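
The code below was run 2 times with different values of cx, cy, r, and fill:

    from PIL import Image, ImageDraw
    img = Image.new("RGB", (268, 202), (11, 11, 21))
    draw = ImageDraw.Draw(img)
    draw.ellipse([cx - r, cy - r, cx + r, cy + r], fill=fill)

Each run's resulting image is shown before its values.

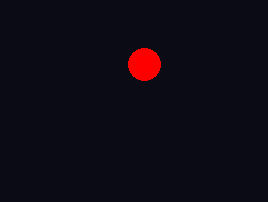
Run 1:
cx = 144
cy = 64
r = 16
fill = 'red'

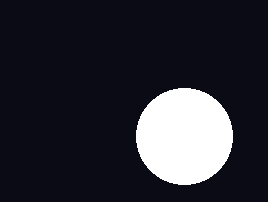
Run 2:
cx = 184, cy = 136, r = 48, fill = 'white'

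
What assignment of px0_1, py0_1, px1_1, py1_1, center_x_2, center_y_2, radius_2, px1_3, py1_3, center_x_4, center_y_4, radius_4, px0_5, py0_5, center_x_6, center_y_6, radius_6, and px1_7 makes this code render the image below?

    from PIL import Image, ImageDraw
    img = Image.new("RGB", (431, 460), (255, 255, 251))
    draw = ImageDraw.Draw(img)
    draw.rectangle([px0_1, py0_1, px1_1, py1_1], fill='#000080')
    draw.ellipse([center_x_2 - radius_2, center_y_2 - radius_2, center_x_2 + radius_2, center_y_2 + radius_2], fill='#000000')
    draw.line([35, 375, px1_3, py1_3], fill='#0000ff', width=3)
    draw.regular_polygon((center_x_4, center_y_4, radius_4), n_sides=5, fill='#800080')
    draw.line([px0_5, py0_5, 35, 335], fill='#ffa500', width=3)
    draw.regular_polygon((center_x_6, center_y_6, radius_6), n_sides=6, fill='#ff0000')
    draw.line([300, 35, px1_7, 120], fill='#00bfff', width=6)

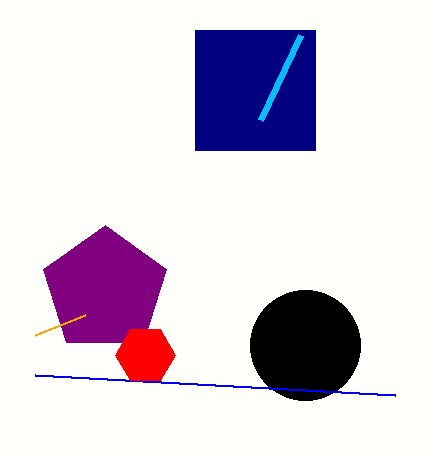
px0_1 = 195, py0_1 = 30, px1_1 = 315, py1_1 = 150, center_x_2 = 305, center_y_2 = 345, radius_2 = 55, px1_3 = 395, py1_3 = 395, center_x_4 = 105, center_y_4 = 290, radius_4 = 65, px0_5 = 85, py0_5 = 315, center_x_6 = 145, center_y_6 = 355, radius_6 = 30, px1_7 = 260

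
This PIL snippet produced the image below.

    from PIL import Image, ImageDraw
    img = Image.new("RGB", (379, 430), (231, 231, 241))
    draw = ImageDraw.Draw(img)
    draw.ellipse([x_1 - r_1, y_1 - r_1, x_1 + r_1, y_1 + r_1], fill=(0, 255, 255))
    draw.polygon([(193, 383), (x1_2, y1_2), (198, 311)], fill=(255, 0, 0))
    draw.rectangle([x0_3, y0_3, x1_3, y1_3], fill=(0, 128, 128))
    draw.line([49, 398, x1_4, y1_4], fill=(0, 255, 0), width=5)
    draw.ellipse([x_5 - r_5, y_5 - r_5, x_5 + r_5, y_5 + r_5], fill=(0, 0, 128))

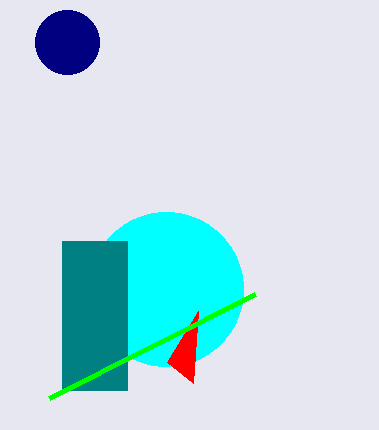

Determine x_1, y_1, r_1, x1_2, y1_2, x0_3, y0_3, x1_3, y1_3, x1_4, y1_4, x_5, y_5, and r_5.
x_1 = 166; y_1 = 289; r_1 = 77; x1_2 = 167; y1_2 = 362; x0_3 = 62; y0_3 = 241; x1_3 = 127; y1_3 = 390; x1_4 = 255; y1_4 = 294; x_5 = 67; y_5 = 42; r_5 = 32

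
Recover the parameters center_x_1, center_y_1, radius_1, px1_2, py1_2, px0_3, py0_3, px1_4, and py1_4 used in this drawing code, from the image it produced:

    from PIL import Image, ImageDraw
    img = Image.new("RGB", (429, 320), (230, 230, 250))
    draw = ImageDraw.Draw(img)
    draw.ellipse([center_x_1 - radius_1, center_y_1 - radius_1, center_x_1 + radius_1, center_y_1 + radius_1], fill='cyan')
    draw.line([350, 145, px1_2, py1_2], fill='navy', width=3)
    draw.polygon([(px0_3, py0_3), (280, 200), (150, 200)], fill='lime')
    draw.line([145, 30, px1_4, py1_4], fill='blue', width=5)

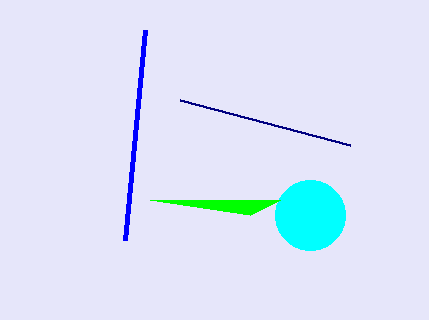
center_x_1 = 310, center_y_1 = 215, radius_1 = 35, px1_2 = 180, py1_2 = 100, px0_3 = 250, py0_3 = 215, px1_4 = 125, py1_4 = 240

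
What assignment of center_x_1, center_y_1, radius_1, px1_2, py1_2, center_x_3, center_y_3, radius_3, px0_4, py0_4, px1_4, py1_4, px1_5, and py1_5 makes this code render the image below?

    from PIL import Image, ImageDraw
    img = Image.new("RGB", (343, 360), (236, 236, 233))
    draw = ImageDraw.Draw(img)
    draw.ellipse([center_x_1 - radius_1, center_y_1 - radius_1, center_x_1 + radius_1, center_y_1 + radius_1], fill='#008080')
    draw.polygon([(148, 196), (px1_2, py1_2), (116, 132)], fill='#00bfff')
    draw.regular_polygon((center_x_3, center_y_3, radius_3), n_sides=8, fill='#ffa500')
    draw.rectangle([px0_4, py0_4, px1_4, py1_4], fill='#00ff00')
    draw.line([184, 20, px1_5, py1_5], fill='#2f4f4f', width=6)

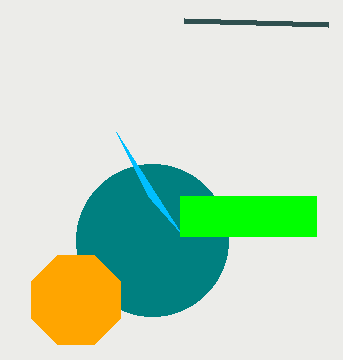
center_x_1 = 152; center_y_1 = 240; radius_1 = 76; px1_2 = 180; py1_2 = 232; center_x_3 = 76; center_y_3 = 300; radius_3 = 48; px0_4 = 180; py0_4 = 196; px1_4 = 316; py1_4 = 236; px1_5 = 328; py1_5 = 24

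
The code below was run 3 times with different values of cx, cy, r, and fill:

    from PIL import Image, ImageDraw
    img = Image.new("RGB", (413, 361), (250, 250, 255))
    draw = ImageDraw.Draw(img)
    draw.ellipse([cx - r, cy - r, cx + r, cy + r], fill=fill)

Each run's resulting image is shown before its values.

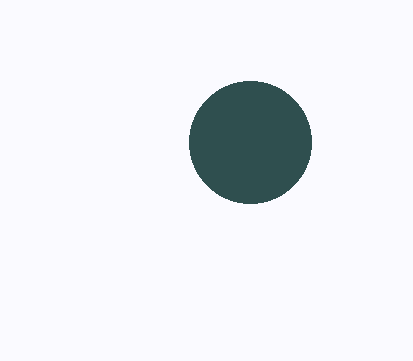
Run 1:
cx = 250, cy = 142, r = 61, fill = 'darkslategray'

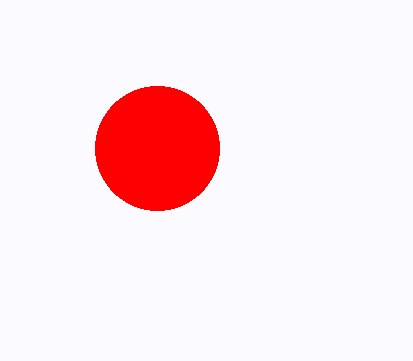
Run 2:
cx = 157, cy = 148, r = 62, fill = 'red'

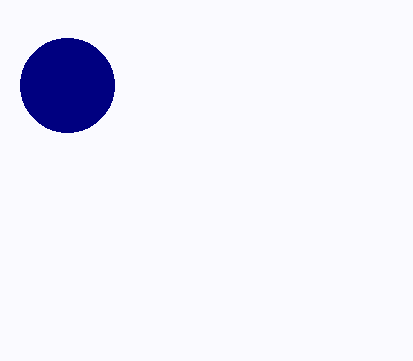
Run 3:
cx = 67, cy = 85, r = 47, fill = 'navy'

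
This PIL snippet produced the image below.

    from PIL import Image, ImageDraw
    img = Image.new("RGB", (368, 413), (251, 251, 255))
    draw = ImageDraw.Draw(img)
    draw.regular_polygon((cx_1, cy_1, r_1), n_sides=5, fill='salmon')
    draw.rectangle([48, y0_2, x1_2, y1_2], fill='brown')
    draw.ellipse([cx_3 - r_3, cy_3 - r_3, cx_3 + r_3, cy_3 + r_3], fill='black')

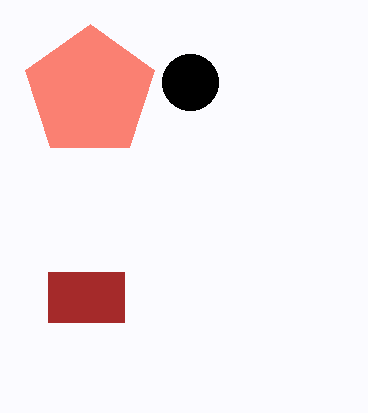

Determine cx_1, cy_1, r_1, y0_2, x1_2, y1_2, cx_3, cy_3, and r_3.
cx_1 = 90, cy_1 = 92, r_1 = 68, y0_2 = 272, x1_2 = 124, y1_2 = 322, cx_3 = 190, cy_3 = 82, r_3 = 28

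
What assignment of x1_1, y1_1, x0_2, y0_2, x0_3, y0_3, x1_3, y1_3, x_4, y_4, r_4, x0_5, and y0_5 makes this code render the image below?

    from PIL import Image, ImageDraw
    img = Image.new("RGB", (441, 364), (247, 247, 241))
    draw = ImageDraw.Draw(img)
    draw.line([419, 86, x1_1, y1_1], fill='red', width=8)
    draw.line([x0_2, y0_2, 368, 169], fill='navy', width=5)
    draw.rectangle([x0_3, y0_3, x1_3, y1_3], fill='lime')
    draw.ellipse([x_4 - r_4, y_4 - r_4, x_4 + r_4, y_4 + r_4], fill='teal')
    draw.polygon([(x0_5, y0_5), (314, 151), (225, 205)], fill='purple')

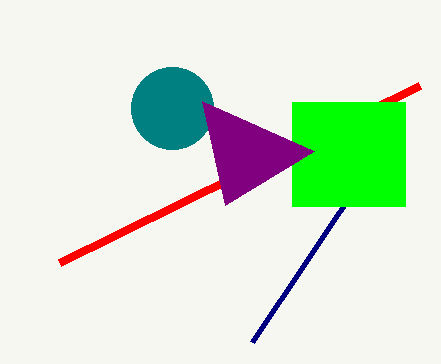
x1_1 = 59; y1_1 = 263; x0_2 = 252; y0_2 = 342; x0_3 = 292; y0_3 = 102; x1_3 = 405; y1_3 = 206; x_4 = 172; y_4 = 108; r_4 = 41; x0_5 = 202; y0_5 = 101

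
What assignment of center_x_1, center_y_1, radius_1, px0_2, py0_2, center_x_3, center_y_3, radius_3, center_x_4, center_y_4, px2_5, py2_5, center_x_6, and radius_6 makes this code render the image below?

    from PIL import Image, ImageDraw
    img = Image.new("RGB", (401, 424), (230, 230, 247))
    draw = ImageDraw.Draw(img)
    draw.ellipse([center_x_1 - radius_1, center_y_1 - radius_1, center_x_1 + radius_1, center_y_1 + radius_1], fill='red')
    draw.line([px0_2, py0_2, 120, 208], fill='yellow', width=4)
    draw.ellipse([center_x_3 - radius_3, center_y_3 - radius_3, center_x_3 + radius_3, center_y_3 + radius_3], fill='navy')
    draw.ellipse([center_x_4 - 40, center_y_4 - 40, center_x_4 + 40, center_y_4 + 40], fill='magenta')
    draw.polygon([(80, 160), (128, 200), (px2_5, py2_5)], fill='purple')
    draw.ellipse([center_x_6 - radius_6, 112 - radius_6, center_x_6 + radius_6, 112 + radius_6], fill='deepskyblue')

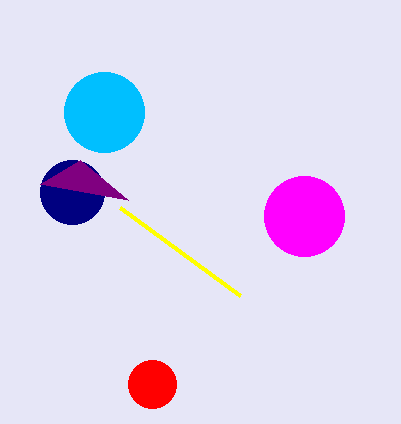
center_x_1 = 152
center_y_1 = 384
radius_1 = 24
px0_2 = 240
py0_2 = 296
center_x_3 = 72
center_y_3 = 192
radius_3 = 32
center_x_4 = 304
center_y_4 = 216
px2_5 = 40
py2_5 = 184
center_x_6 = 104
radius_6 = 40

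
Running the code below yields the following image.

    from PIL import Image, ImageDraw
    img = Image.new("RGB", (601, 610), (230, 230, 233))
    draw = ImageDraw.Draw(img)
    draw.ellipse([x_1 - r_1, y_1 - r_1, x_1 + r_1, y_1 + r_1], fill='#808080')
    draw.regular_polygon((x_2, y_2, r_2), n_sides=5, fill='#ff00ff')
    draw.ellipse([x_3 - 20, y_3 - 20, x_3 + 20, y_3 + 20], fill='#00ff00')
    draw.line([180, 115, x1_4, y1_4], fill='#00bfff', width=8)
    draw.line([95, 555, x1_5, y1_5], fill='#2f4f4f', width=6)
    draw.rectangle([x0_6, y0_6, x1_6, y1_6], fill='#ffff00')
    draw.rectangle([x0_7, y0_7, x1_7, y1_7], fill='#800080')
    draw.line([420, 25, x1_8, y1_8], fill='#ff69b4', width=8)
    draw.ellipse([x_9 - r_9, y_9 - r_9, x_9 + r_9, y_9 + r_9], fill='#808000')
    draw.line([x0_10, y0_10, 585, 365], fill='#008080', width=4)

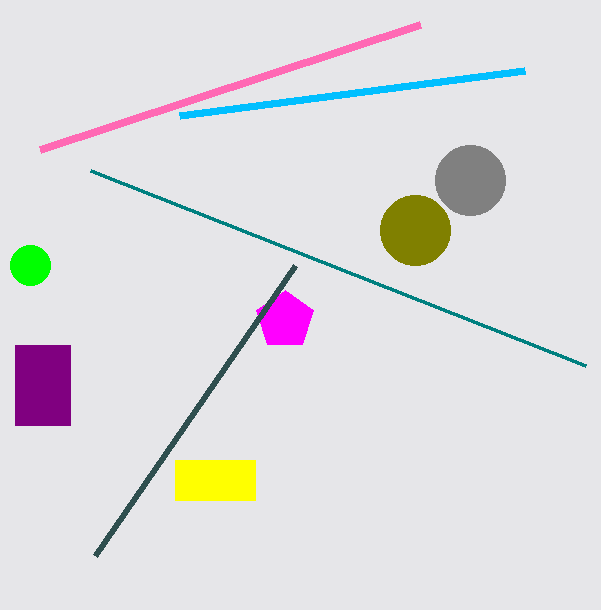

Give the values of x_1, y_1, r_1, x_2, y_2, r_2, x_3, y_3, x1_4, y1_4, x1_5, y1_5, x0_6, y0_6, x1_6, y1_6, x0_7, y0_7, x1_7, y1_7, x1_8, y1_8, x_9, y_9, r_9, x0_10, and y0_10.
x_1 = 470, y_1 = 180, r_1 = 35, x_2 = 285, y_2 = 320, r_2 = 30, x_3 = 30, y_3 = 265, x1_4 = 525, y1_4 = 70, x1_5 = 295, y1_5 = 265, x0_6 = 175, y0_6 = 460, x1_6 = 255, y1_6 = 500, x0_7 = 15, y0_7 = 345, x1_7 = 70, y1_7 = 425, x1_8 = 40, y1_8 = 150, x_9 = 415, y_9 = 230, r_9 = 35, x0_10 = 90, y0_10 = 170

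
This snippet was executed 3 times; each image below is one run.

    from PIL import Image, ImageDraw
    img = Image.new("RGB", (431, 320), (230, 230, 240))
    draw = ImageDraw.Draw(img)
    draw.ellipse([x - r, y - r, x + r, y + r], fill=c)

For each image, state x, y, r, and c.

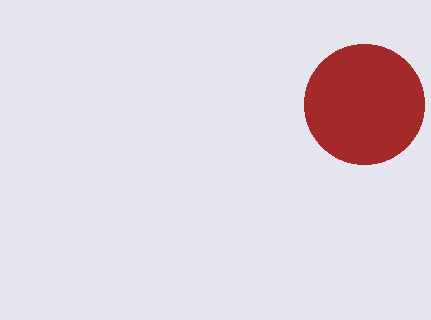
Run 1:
x = 364, y = 104, r = 60, c = 'brown'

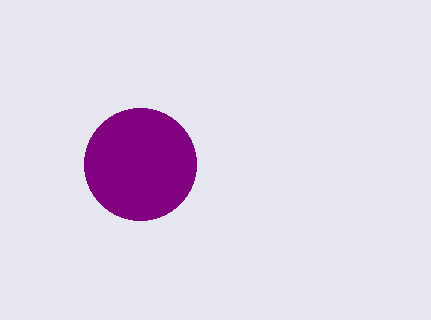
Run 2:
x = 140; y = 164; r = 56; c = 'purple'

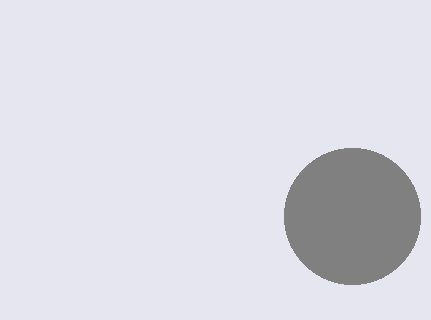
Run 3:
x = 352, y = 216, r = 68, c = 'gray'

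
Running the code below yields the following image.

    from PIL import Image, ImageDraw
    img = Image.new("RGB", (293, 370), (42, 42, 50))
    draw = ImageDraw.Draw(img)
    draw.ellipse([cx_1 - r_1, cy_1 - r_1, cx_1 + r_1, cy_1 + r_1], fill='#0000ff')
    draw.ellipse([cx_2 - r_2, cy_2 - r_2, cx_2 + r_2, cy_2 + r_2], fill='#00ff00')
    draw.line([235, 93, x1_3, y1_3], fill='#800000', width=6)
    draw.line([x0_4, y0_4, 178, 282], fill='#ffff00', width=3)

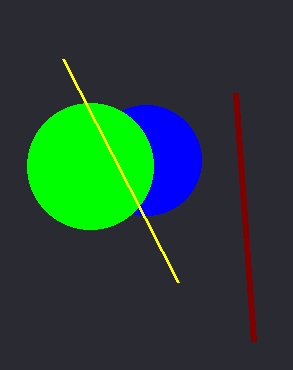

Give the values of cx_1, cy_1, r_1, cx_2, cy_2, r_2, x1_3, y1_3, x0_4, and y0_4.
cx_1 = 146; cy_1 = 160; r_1 = 55; cx_2 = 90; cy_2 = 166; r_2 = 63; x1_3 = 253; y1_3 = 341; x0_4 = 63; y0_4 = 59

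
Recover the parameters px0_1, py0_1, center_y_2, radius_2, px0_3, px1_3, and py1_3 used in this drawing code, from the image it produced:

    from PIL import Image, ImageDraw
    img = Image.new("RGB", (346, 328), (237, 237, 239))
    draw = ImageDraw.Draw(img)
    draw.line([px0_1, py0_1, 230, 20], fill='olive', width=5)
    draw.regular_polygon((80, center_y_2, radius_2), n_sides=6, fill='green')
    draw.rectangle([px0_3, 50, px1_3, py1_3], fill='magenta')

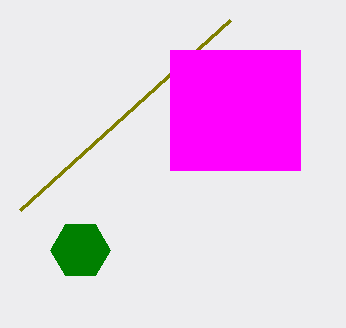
px0_1 = 20
py0_1 = 210
center_y_2 = 250
radius_2 = 30
px0_3 = 170
px1_3 = 300
py1_3 = 170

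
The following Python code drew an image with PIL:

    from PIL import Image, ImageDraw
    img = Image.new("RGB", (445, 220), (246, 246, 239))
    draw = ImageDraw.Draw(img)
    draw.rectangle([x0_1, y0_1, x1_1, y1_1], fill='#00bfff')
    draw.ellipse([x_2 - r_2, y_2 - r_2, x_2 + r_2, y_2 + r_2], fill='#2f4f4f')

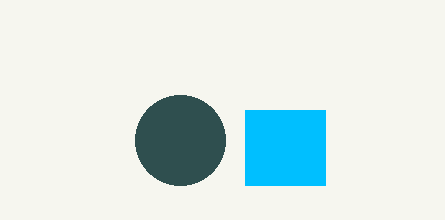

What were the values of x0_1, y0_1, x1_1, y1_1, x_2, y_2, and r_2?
x0_1 = 245, y0_1 = 110, x1_1 = 325, y1_1 = 185, x_2 = 180, y_2 = 140, r_2 = 45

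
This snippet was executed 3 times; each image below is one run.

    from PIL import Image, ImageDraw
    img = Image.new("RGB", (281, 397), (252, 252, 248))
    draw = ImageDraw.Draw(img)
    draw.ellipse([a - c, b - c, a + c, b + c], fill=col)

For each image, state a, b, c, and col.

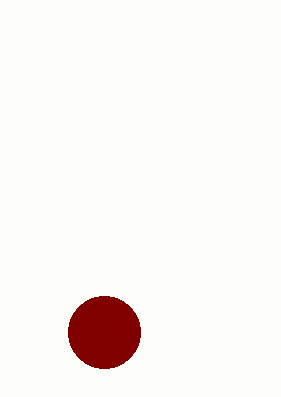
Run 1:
a = 104, b = 332, c = 36, col = 'maroon'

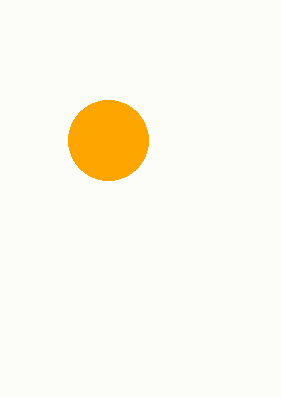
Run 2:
a = 108; b = 140; c = 40; col = 'orange'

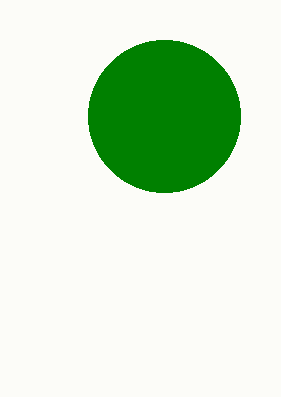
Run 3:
a = 164, b = 116, c = 76, col = 'green'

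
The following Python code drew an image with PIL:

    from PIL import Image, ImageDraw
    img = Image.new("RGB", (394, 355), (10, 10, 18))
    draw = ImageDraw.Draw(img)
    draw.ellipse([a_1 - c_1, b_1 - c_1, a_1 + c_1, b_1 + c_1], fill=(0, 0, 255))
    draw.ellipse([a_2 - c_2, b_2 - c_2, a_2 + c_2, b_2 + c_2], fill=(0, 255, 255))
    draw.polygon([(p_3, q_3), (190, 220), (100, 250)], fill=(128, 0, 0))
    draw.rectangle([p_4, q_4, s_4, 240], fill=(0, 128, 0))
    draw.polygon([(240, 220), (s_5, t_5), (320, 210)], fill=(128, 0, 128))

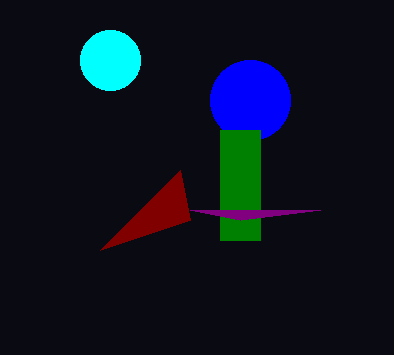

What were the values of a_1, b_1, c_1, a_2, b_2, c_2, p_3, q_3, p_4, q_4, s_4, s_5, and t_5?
a_1 = 250; b_1 = 100; c_1 = 40; a_2 = 110; b_2 = 60; c_2 = 30; p_3 = 180; q_3 = 170; p_4 = 220; q_4 = 130; s_4 = 260; s_5 = 190; t_5 = 210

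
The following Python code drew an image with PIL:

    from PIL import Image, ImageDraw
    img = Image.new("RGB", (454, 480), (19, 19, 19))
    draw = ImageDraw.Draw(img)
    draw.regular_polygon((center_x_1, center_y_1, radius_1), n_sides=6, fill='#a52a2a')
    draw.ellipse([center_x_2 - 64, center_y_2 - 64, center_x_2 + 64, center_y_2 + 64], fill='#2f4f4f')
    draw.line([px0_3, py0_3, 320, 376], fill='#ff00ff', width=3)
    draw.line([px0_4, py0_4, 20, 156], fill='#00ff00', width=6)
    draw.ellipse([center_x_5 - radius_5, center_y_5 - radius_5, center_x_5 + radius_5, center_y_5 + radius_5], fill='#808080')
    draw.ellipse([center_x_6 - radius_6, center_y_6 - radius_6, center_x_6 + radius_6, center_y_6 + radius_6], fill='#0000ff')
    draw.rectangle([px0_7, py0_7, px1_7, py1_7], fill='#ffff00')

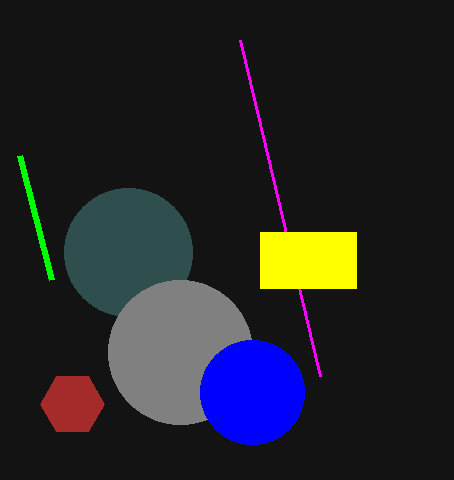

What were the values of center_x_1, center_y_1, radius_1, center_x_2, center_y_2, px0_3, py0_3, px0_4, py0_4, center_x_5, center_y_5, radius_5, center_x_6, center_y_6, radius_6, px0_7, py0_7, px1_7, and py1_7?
center_x_1 = 72, center_y_1 = 404, radius_1 = 32, center_x_2 = 128, center_y_2 = 252, px0_3 = 240, py0_3 = 40, px0_4 = 52, py0_4 = 280, center_x_5 = 180, center_y_5 = 352, radius_5 = 72, center_x_6 = 252, center_y_6 = 392, radius_6 = 52, px0_7 = 260, py0_7 = 232, px1_7 = 356, py1_7 = 288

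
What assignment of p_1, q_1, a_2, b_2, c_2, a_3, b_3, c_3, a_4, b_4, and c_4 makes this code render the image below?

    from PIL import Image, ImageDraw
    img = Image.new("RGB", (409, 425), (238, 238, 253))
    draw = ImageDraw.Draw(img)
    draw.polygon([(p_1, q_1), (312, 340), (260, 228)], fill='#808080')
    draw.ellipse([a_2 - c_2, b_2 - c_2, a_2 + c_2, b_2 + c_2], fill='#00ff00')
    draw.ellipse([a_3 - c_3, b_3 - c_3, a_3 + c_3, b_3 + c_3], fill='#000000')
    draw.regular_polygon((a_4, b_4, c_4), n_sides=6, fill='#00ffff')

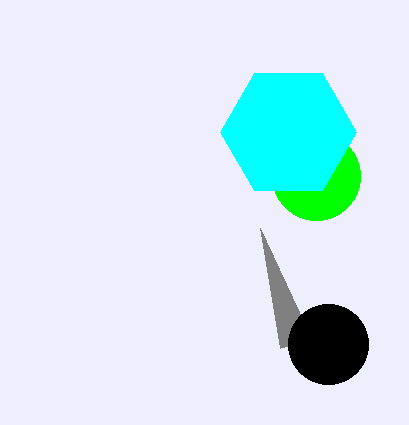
p_1 = 280, q_1 = 348, a_2 = 316, b_2 = 176, c_2 = 44, a_3 = 328, b_3 = 344, c_3 = 40, a_4 = 288, b_4 = 132, c_4 = 68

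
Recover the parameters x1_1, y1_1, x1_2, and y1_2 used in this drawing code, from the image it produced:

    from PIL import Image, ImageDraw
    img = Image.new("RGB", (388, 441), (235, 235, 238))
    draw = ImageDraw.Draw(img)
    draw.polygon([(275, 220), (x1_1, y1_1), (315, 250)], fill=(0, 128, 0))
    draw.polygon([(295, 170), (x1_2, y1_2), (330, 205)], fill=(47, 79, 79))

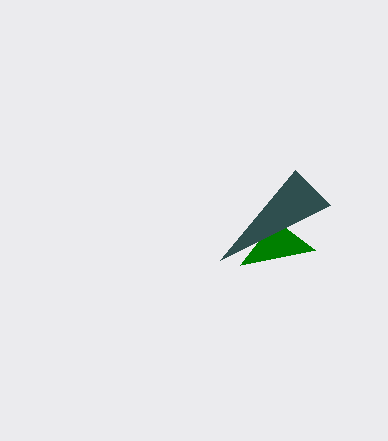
x1_1 = 240; y1_1 = 265; x1_2 = 220; y1_2 = 260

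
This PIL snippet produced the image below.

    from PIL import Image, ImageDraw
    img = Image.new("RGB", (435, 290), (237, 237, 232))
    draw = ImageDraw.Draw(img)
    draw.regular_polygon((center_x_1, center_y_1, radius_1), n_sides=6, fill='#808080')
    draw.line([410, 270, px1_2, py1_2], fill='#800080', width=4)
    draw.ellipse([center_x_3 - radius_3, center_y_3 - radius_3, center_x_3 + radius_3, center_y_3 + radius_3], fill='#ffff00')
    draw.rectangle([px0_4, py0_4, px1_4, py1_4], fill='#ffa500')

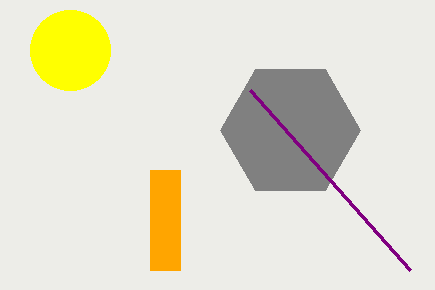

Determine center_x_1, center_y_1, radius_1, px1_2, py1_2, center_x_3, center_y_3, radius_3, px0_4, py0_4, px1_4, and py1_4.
center_x_1 = 290; center_y_1 = 130; radius_1 = 70; px1_2 = 250; py1_2 = 90; center_x_3 = 70; center_y_3 = 50; radius_3 = 40; px0_4 = 150; py0_4 = 170; px1_4 = 180; py1_4 = 270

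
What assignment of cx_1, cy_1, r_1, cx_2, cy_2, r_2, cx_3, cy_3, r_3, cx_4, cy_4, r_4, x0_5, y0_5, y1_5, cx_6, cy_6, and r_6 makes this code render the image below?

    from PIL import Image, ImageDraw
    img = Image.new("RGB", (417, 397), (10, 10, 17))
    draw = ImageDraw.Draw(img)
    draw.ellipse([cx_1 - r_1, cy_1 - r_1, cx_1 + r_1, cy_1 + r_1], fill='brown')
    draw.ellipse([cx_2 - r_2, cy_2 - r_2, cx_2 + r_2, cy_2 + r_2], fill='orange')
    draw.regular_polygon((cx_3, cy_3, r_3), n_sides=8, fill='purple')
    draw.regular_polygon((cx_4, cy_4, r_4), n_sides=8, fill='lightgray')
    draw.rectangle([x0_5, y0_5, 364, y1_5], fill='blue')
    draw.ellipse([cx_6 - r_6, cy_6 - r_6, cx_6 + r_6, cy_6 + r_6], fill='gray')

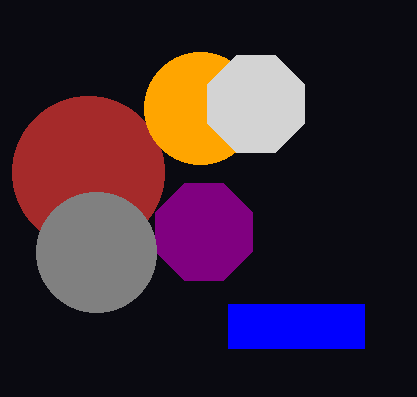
cx_1 = 88; cy_1 = 172; r_1 = 76; cx_2 = 200; cy_2 = 108; r_2 = 56; cx_3 = 204; cy_3 = 232; r_3 = 52; cx_4 = 256; cy_4 = 104; r_4 = 52; x0_5 = 228; y0_5 = 304; y1_5 = 348; cx_6 = 96; cy_6 = 252; r_6 = 60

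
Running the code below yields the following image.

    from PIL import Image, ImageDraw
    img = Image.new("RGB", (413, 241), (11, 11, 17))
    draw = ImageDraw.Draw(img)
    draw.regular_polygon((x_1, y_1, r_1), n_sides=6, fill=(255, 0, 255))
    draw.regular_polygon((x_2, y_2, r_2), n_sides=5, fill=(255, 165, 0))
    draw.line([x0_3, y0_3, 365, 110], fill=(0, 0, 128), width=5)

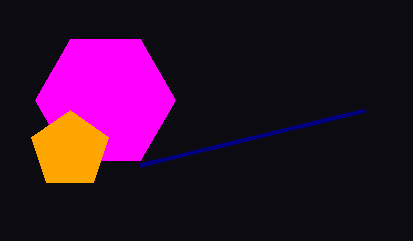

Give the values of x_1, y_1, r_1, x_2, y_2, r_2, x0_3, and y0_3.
x_1 = 105
y_1 = 100
r_1 = 70
x_2 = 70
y_2 = 150
r_2 = 40
x0_3 = 140
y0_3 = 165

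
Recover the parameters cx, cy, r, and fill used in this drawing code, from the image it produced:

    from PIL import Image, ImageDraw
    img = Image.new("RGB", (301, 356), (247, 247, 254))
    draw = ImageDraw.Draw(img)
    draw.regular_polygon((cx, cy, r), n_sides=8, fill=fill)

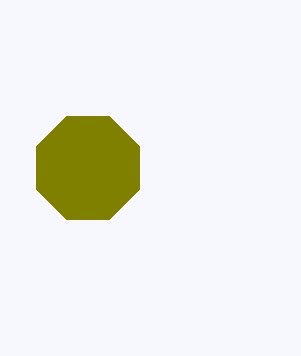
cx = 88; cy = 168; r = 56; fill = 'olive'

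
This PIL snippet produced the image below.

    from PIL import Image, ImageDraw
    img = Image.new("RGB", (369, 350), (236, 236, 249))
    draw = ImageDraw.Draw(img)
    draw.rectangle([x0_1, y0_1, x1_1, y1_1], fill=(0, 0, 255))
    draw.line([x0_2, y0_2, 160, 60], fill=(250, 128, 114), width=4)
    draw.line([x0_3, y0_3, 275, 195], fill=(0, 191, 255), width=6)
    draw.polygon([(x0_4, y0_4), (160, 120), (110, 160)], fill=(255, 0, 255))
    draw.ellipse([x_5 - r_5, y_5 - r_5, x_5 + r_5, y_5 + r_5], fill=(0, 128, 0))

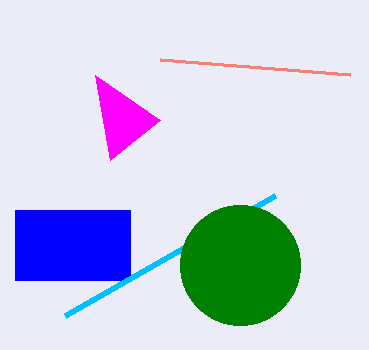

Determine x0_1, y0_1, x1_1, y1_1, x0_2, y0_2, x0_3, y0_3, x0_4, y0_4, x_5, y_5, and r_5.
x0_1 = 15, y0_1 = 210, x1_1 = 130, y1_1 = 280, x0_2 = 350, y0_2 = 75, x0_3 = 65, y0_3 = 315, x0_4 = 95, y0_4 = 75, x_5 = 240, y_5 = 265, r_5 = 60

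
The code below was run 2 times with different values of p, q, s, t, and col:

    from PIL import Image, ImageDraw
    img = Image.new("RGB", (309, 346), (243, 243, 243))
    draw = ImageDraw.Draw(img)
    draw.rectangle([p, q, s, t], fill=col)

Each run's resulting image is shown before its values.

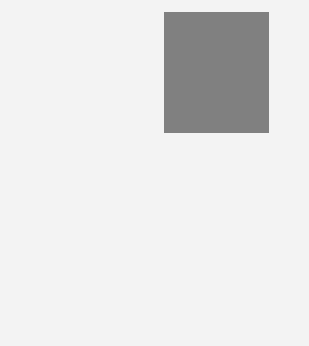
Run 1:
p = 164, q = 12, s = 268, t = 132, col = 'gray'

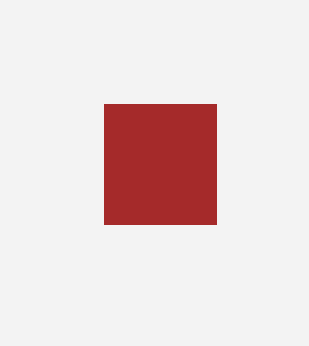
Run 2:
p = 104
q = 104
s = 216
t = 224
col = 'brown'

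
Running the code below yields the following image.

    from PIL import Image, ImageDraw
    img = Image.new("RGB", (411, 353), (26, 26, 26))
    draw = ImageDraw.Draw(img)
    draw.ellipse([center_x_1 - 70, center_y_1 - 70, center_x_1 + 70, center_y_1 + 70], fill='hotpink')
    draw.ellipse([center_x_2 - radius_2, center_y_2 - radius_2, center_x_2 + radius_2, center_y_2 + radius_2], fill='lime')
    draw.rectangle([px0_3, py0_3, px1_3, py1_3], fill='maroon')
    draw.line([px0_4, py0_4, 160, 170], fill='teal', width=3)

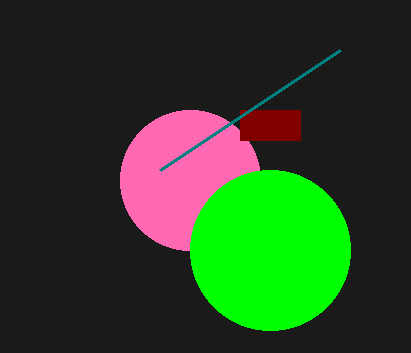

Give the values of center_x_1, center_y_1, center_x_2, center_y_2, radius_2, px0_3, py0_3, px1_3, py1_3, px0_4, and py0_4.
center_x_1 = 190
center_y_1 = 180
center_x_2 = 270
center_y_2 = 250
radius_2 = 80
px0_3 = 240
py0_3 = 110
px1_3 = 300
py1_3 = 140
px0_4 = 340
py0_4 = 50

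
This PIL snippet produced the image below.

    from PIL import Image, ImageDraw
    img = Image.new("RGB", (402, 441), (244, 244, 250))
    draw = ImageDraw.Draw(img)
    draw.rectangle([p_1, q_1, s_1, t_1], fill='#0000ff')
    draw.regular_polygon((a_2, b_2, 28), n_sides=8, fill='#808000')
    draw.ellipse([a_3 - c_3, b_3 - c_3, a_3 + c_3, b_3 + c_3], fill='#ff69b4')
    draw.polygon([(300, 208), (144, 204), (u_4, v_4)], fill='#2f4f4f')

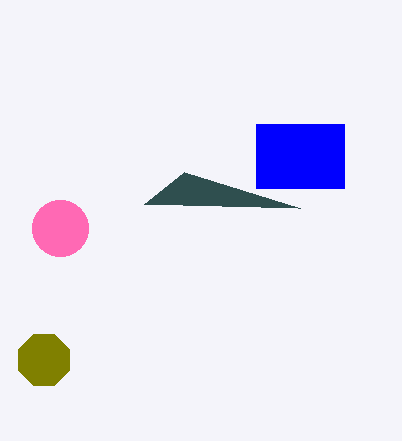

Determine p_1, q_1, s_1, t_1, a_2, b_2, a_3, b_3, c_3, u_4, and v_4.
p_1 = 256, q_1 = 124, s_1 = 344, t_1 = 188, a_2 = 44, b_2 = 360, a_3 = 60, b_3 = 228, c_3 = 28, u_4 = 184, v_4 = 172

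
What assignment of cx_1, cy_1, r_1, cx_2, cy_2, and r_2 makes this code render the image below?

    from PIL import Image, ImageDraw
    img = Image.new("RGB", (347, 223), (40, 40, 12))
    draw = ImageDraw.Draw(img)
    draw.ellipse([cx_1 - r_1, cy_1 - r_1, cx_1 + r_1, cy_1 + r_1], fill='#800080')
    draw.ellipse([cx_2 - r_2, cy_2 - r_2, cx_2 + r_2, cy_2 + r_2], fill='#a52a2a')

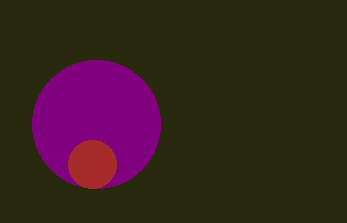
cx_1 = 96
cy_1 = 124
r_1 = 64
cx_2 = 92
cy_2 = 164
r_2 = 24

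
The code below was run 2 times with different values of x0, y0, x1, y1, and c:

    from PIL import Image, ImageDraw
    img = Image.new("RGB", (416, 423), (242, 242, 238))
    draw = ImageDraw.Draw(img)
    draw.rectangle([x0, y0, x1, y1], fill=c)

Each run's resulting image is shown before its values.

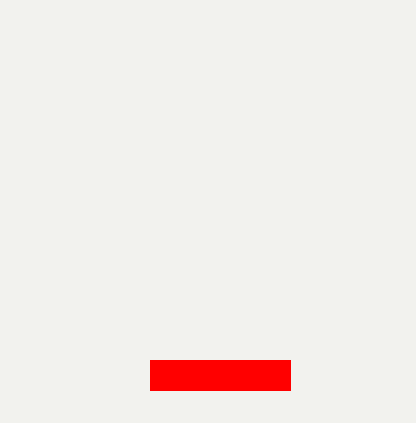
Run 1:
x0 = 150; y0 = 360; x1 = 290; y1 = 390; c = 'red'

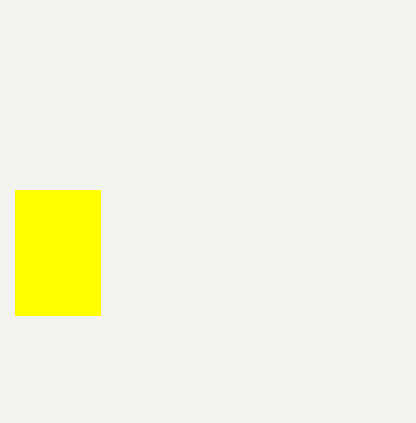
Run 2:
x0 = 15; y0 = 190; x1 = 100; y1 = 315; c = 'yellow'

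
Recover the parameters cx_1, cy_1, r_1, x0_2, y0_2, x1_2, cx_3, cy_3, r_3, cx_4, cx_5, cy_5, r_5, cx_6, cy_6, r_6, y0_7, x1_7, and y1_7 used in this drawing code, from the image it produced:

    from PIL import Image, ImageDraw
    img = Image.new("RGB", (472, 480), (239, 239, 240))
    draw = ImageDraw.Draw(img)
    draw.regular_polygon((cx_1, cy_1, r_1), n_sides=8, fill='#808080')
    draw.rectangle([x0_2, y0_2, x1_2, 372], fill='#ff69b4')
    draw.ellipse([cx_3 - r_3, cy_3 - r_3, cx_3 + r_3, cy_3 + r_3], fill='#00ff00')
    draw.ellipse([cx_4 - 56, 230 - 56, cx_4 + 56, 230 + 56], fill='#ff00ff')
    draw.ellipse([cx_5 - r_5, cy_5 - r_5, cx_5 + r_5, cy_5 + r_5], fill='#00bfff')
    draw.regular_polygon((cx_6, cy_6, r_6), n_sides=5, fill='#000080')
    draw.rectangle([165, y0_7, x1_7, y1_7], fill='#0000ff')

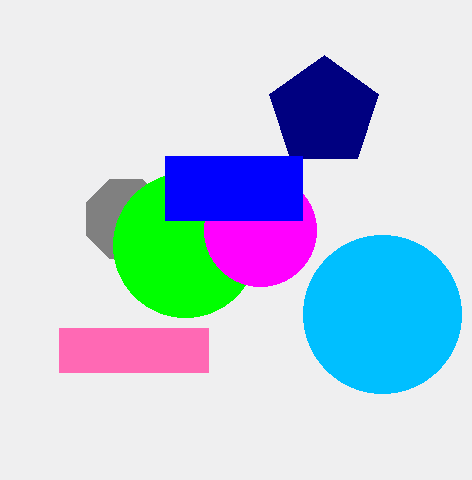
cx_1 = 126; cy_1 = 219; r_1 = 43; x0_2 = 59; y0_2 = 328; x1_2 = 208; cx_3 = 185; cy_3 = 245; r_3 = 72; cx_4 = 260; cx_5 = 382; cy_5 = 314; r_5 = 79; cx_6 = 324; cy_6 = 112; r_6 = 57; y0_7 = 156; x1_7 = 302; y1_7 = 220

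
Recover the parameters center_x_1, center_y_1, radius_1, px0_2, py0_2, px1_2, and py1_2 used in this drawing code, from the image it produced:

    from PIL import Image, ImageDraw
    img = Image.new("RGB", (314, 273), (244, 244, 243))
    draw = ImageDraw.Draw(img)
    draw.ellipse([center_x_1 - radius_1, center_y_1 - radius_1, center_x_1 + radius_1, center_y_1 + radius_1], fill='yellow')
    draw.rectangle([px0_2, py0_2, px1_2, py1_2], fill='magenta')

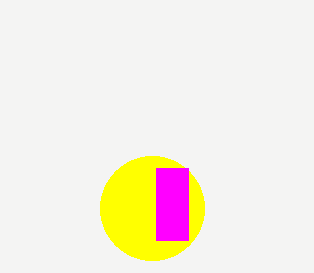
center_x_1 = 152, center_y_1 = 208, radius_1 = 52, px0_2 = 156, py0_2 = 168, px1_2 = 188, py1_2 = 240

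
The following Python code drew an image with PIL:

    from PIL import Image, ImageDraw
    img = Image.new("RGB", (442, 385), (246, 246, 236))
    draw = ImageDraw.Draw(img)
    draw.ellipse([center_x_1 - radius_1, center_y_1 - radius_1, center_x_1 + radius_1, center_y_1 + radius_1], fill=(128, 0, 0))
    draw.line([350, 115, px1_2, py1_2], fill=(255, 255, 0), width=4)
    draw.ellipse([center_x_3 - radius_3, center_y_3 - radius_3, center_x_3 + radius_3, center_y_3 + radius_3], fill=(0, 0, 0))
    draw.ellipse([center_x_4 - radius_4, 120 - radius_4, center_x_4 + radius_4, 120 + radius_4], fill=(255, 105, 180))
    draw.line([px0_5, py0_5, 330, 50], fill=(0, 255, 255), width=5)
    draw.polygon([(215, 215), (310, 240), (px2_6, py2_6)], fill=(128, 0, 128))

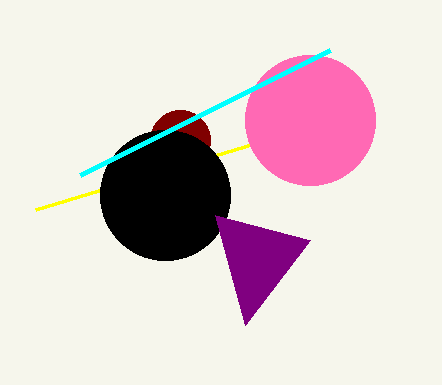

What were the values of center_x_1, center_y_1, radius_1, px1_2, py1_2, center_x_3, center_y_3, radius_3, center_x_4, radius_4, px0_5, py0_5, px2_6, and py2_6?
center_x_1 = 180, center_y_1 = 140, radius_1 = 30, px1_2 = 35, py1_2 = 210, center_x_3 = 165, center_y_3 = 195, radius_3 = 65, center_x_4 = 310, radius_4 = 65, px0_5 = 80, py0_5 = 175, px2_6 = 245, py2_6 = 325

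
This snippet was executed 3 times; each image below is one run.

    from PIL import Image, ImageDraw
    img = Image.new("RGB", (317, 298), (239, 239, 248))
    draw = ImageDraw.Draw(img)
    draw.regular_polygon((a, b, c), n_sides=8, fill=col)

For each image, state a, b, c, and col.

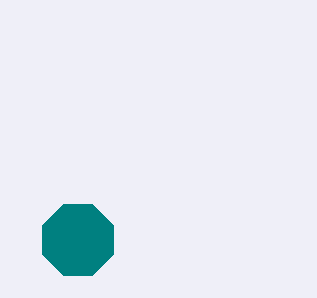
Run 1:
a = 78; b = 240; c = 38; col = 'teal'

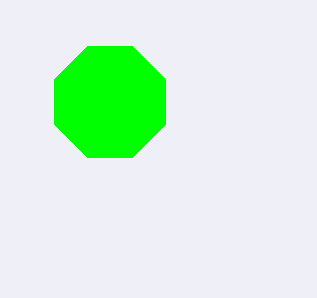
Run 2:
a = 110; b = 102; c = 60; col = 'lime'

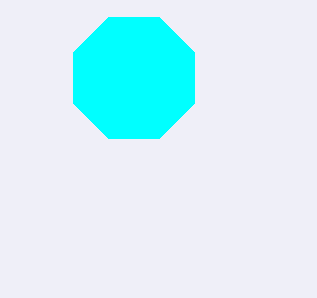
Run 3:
a = 134; b = 78; c = 66; col = 'cyan'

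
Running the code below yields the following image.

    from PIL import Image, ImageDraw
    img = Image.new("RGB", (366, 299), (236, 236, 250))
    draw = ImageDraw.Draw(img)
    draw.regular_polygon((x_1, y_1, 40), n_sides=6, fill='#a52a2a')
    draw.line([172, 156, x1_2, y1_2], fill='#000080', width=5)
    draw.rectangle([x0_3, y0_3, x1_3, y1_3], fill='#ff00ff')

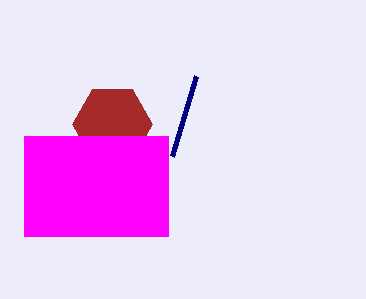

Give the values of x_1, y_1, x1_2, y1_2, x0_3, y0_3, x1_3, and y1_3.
x_1 = 112
y_1 = 124
x1_2 = 196
y1_2 = 76
x0_3 = 24
y0_3 = 136
x1_3 = 168
y1_3 = 236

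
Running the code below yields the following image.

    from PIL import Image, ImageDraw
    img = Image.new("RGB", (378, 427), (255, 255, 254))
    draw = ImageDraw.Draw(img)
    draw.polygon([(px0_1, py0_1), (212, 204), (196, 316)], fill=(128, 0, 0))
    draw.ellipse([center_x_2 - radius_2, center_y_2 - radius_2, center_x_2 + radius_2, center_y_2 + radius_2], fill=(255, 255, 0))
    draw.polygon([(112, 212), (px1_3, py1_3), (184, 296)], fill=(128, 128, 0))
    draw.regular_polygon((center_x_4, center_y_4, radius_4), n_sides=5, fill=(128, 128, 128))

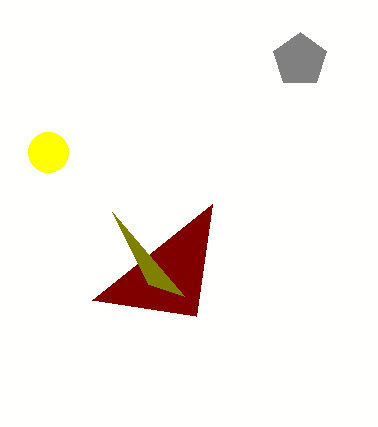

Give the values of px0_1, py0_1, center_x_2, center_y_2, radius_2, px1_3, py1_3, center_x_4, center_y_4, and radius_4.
px0_1 = 92; py0_1 = 300; center_x_2 = 48; center_y_2 = 152; radius_2 = 20; px1_3 = 148; py1_3 = 284; center_x_4 = 300; center_y_4 = 60; radius_4 = 28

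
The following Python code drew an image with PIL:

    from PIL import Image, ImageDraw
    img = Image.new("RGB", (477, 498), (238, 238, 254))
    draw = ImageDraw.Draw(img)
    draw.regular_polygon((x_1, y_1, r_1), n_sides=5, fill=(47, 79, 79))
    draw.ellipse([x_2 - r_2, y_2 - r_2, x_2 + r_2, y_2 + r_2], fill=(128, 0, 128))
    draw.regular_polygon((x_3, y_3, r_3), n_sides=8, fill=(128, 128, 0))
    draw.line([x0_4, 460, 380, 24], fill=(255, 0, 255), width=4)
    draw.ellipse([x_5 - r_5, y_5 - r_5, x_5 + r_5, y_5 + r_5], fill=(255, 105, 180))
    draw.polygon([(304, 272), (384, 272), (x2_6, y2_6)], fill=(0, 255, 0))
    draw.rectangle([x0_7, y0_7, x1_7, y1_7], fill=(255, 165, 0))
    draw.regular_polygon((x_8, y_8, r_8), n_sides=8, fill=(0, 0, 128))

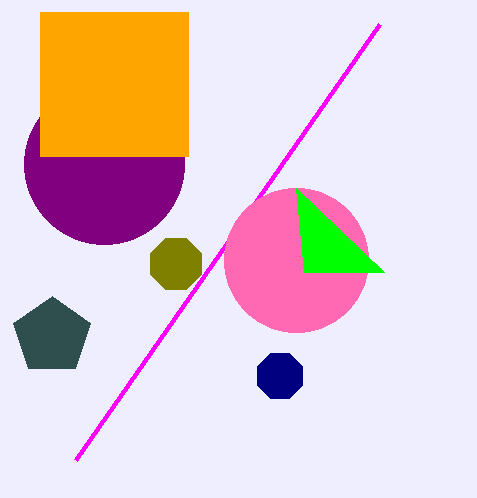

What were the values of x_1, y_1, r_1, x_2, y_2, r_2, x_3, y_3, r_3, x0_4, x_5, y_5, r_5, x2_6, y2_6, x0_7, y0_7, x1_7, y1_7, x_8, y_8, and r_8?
x_1 = 52
y_1 = 336
r_1 = 40
x_2 = 104
y_2 = 164
r_2 = 80
x_3 = 176
y_3 = 264
r_3 = 28
x0_4 = 76
x_5 = 296
y_5 = 260
r_5 = 72
x2_6 = 296
y2_6 = 188
x0_7 = 40
y0_7 = 12
x1_7 = 188
y1_7 = 156
x_8 = 280
y_8 = 376
r_8 = 24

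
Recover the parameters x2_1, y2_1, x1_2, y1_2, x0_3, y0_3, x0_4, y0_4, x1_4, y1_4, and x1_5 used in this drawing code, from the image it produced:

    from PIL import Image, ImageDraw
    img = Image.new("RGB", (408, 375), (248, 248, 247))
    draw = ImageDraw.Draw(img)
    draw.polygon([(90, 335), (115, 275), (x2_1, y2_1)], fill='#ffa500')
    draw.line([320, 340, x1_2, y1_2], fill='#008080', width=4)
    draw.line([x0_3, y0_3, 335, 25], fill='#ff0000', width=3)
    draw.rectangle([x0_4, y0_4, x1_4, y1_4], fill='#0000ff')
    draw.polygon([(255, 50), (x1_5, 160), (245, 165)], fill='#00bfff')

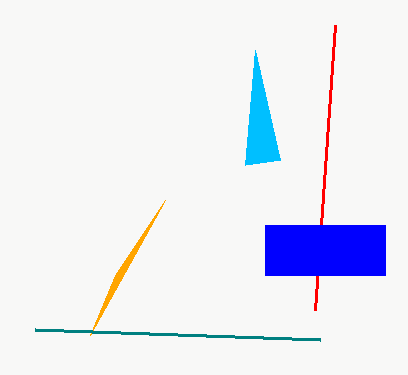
x2_1 = 165
y2_1 = 200
x1_2 = 35
y1_2 = 330
x0_3 = 315
y0_3 = 310
x0_4 = 265
y0_4 = 225
x1_4 = 385
y1_4 = 275
x1_5 = 280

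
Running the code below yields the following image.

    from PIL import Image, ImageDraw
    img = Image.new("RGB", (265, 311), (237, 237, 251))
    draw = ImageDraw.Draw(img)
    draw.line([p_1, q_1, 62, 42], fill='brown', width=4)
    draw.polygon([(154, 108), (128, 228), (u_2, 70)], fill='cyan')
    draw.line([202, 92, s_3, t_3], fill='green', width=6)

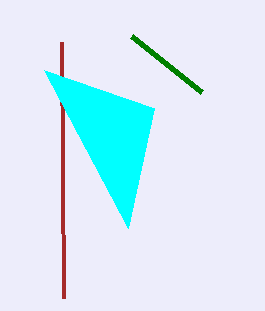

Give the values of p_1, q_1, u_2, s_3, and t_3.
p_1 = 64
q_1 = 298
u_2 = 44
s_3 = 132
t_3 = 36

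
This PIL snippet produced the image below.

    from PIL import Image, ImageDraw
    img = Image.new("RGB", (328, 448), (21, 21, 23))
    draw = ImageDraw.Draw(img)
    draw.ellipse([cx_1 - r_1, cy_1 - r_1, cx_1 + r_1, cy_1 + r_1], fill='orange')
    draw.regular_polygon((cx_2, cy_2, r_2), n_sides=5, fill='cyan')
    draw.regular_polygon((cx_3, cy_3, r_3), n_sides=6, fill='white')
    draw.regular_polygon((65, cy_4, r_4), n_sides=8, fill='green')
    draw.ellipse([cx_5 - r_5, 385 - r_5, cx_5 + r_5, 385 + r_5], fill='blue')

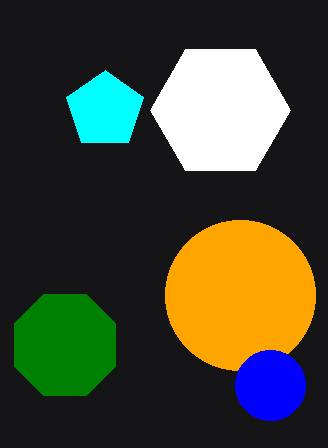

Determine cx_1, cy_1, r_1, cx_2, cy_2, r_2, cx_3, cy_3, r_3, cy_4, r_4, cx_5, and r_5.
cx_1 = 240; cy_1 = 295; r_1 = 75; cx_2 = 105; cy_2 = 110; r_2 = 40; cx_3 = 220; cy_3 = 110; r_3 = 70; cy_4 = 345; r_4 = 55; cx_5 = 270; r_5 = 35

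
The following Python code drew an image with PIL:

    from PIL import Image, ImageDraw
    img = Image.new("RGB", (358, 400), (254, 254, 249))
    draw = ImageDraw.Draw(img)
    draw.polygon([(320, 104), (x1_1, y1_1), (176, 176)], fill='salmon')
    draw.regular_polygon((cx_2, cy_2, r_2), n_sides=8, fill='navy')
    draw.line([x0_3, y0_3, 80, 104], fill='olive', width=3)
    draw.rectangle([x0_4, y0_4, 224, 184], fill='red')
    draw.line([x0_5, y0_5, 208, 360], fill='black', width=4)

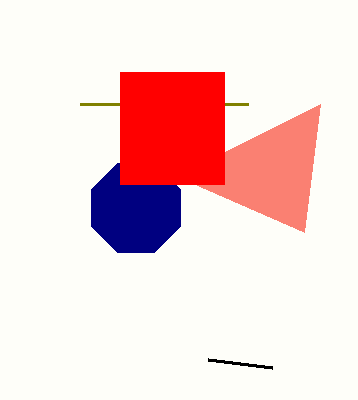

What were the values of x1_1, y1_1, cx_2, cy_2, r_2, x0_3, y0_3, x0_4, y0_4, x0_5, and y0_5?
x1_1 = 304
y1_1 = 232
cx_2 = 136
cy_2 = 208
r_2 = 48
x0_3 = 248
y0_3 = 104
x0_4 = 120
y0_4 = 72
x0_5 = 272
y0_5 = 368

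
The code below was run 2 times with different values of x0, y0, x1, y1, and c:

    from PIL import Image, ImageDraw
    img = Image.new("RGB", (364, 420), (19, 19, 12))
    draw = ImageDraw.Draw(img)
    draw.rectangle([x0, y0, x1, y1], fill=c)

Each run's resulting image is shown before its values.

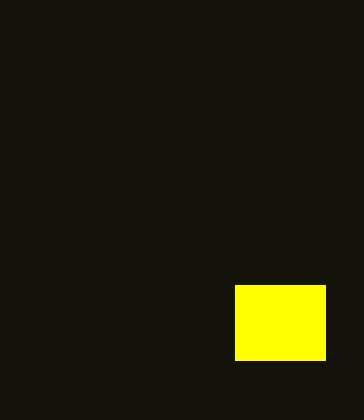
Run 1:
x0 = 235
y0 = 285
x1 = 325
y1 = 360
c = 'yellow'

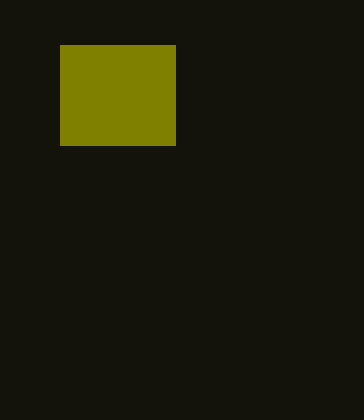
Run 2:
x0 = 60
y0 = 45
x1 = 175
y1 = 145
c = 'olive'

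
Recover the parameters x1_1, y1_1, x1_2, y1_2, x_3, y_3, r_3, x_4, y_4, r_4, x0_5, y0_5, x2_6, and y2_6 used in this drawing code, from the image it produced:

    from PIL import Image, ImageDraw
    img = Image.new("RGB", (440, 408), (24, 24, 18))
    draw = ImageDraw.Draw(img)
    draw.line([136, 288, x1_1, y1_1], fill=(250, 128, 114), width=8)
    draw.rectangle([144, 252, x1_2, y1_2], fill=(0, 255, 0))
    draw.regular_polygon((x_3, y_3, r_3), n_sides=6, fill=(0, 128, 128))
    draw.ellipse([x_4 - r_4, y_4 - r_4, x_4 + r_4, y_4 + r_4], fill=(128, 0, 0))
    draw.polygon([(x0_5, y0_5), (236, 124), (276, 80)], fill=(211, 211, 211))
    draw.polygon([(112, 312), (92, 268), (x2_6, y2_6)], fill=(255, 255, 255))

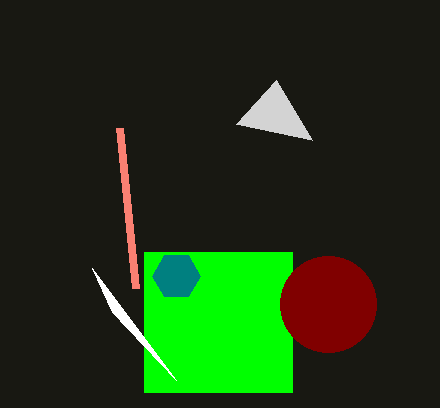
x1_1 = 120; y1_1 = 128; x1_2 = 292; y1_2 = 392; x_3 = 176; y_3 = 276; r_3 = 24; x_4 = 328; y_4 = 304; r_4 = 48; x0_5 = 312; y0_5 = 140; x2_6 = 176; y2_6 = 380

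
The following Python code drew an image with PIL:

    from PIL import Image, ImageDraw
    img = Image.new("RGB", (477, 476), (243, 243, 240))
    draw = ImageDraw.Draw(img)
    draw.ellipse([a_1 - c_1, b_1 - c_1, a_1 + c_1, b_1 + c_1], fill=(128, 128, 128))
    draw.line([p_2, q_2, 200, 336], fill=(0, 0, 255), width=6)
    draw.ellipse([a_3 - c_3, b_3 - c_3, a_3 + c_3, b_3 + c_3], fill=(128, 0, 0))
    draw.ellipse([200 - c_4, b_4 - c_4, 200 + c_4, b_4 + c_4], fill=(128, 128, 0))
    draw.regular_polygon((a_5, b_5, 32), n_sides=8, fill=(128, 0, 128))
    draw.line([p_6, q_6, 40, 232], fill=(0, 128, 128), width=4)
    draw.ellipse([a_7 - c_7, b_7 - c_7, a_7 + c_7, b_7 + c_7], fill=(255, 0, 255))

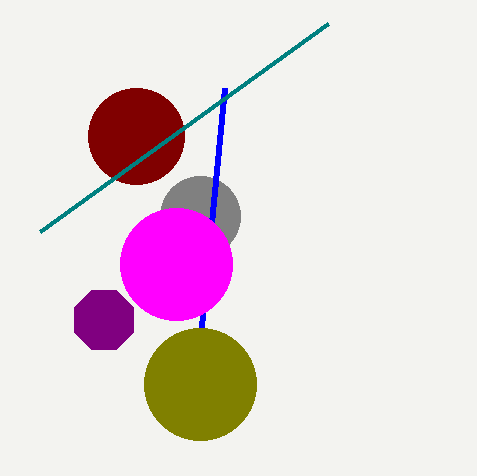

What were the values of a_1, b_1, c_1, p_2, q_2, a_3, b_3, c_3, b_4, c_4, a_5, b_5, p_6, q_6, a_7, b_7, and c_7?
a_1 = 200; b_1 = 216; c_1 = 40; p_2 = 224; q_2 = 88; a_3 = 136; b_3 = 136; c_3 = 48; b_4 = 384; c_4 = 56; a_5 = 104; b_5 = 320; p_6 = 328; q_6 = 24; a_7 = 176; b_7 = 264; c_7 = 56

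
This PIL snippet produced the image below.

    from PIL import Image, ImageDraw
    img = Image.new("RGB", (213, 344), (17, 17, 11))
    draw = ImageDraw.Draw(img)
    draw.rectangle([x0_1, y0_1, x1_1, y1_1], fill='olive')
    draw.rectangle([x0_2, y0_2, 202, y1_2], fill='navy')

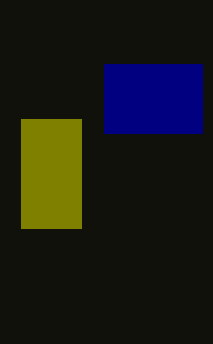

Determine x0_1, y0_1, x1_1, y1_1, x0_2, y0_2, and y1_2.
x0_1 = 21
y0_1 = 119
x1_1 = 81
y1_1 = 228
x0_2 = 104
y0_2 = 64
y1_2 = 133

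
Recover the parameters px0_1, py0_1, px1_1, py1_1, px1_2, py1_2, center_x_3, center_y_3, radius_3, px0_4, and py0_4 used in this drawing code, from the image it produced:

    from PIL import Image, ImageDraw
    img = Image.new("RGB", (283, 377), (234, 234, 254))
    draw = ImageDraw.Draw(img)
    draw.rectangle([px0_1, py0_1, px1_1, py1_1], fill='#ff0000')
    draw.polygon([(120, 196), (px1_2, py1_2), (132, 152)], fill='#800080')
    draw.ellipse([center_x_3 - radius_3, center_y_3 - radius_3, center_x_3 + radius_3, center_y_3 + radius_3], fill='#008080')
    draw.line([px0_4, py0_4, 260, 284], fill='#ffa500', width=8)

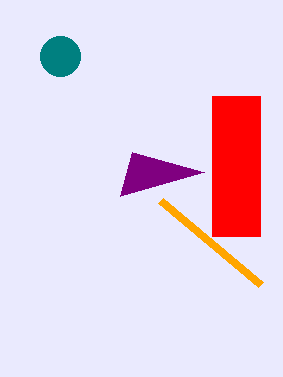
px0_1 = 212; py0_1 = 96; px1_1 = 260; py1_1 = 236; px1_2 = 204; py1_2 = 172; center_x_3 = 60; center_y_3 = 56; radius_3 = 20; px0_4 = 160; py0_4 = 200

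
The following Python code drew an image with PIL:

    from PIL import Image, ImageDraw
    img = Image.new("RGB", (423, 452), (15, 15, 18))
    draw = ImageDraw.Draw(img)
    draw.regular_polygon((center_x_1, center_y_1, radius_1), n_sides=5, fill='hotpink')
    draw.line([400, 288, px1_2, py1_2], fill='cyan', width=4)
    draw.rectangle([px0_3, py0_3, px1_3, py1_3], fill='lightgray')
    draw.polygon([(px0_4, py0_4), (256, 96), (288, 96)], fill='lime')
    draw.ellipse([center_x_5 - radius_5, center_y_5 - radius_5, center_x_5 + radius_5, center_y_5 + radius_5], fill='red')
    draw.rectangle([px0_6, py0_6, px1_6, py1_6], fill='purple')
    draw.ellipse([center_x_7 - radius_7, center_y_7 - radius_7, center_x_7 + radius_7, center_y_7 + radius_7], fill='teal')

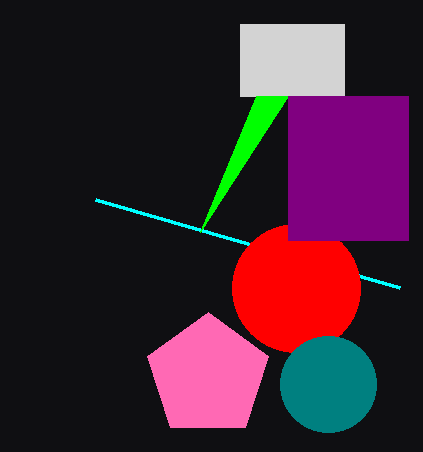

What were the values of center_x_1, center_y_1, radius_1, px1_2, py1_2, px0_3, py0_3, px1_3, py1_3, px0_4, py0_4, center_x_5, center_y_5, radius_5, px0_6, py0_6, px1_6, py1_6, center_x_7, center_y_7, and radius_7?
center_x_1 = 208, center_y_1 = 376, radius_1 = 64, px1_2 = 96, py1_2 = 200, px0_3 = 240, py0_3 = 24, px1_3 = 344, py1_3 = 96, px0_4 = 200, py0_4 = 232, center_x_5 = 296, center_y_5 = 288, radius_5 = 64, px0_6 = 288, py0_6 = 96, px1_6 = 408, py1_6 = 240, center_x_7 = 328, center_y_7 = 384, radius_7 = 48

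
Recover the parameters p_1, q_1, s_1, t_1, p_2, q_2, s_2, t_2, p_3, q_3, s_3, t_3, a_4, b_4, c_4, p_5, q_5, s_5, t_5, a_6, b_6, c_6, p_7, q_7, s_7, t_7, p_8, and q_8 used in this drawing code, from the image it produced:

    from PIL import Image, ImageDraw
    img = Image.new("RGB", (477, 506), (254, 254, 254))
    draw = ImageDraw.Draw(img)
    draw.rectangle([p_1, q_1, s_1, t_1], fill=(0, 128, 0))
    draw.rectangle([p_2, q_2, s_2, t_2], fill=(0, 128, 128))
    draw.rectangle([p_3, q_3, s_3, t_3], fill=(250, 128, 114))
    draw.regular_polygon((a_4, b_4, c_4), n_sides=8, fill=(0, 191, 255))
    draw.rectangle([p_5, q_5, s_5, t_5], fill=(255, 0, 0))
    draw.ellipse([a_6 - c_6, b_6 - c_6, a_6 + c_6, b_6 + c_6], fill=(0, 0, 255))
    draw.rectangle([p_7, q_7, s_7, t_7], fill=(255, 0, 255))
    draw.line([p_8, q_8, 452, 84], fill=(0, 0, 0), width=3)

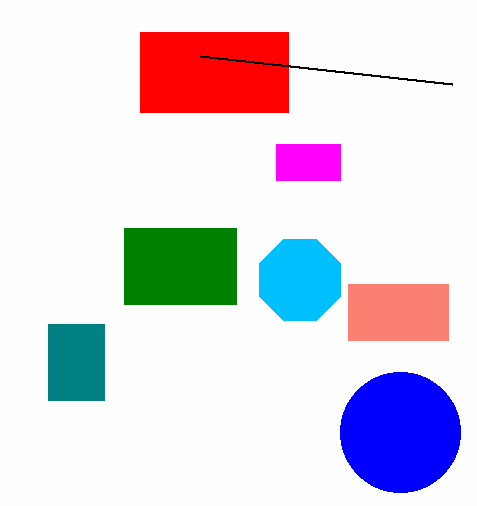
p_1 = 124; q_1 = 228; s_1 = 236; t_1 = 304; p_2 = 48; q_2 = 324; s_2 = 104; t_2 = 400; p_3 = 348; q_3 = 284; s_3 = 448; t_3 = 340; a_4 = 300; b_4 = 280; c_4 = 44; p_5 = 140; q_5 = 32; s_5 = 288; t_5 = 112; a_6 = 400; b_6 = 432; c_6 = 60; p_7 = 276; q_7 = 144; s_7 = 340; t_7 = 180; p_8 = 200; q_8 = 56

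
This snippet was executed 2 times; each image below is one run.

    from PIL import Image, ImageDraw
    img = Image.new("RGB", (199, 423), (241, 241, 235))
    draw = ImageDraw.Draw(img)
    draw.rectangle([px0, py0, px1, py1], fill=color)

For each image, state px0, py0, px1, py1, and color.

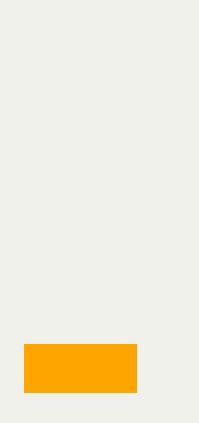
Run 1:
px0 = 24, py0 = 344, px1 = 136, py1 = 392, color = 'orange'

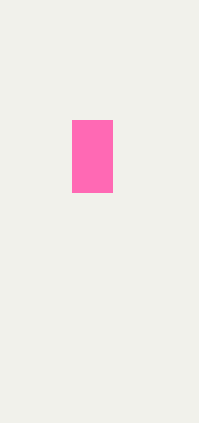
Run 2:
px0 = 72; py0 = 120; px1 = 112; py1 = 192; color = 'hotpink'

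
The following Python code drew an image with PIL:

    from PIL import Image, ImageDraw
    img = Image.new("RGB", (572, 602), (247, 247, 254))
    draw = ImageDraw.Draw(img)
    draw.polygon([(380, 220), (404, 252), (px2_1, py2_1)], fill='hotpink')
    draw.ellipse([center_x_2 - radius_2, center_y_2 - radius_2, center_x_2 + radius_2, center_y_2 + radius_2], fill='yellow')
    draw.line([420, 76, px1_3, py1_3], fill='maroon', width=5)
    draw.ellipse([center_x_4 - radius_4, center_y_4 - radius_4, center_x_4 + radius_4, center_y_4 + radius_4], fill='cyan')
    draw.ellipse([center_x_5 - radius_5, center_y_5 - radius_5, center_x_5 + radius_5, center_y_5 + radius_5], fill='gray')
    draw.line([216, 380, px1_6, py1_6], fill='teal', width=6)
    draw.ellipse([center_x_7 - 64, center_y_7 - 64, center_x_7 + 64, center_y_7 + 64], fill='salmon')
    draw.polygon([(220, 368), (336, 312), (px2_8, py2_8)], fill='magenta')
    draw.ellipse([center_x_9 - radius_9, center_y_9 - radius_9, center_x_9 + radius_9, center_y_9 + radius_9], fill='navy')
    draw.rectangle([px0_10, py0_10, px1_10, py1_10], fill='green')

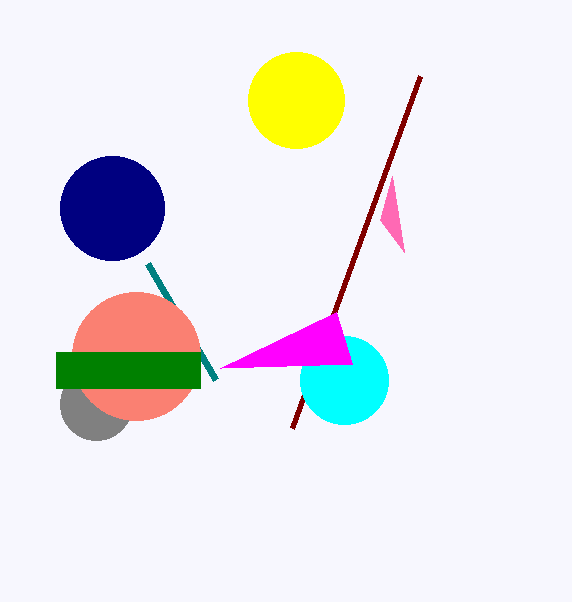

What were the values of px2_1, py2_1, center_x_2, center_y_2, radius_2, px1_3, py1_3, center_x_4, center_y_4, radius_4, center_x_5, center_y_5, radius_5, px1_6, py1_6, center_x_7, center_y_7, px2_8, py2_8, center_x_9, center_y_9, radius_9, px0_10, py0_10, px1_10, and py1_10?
px2_1 = 392; py2_1 = 176; center_x_2 = 296; center_y_2 = 100; radius_2 = 48; px1_3 = 292; py1_3 = 428; center_x_4 = 344; center_y_4 = 380; radius_4 = 44; center_x_5 = 96; center_y_5 = 404; radius_5 = 36; px1_6 = 148; py1_6 = 264; center_x_7 = 136; center_y_7 = 356; px2_8 = 352; py2_8 = 364; center_x_9 = 112; center_y_9 = 208; radius_9 = 52; px0_10 = 56; py0_10 = 352; px1_10 = 200; py1_10 = 388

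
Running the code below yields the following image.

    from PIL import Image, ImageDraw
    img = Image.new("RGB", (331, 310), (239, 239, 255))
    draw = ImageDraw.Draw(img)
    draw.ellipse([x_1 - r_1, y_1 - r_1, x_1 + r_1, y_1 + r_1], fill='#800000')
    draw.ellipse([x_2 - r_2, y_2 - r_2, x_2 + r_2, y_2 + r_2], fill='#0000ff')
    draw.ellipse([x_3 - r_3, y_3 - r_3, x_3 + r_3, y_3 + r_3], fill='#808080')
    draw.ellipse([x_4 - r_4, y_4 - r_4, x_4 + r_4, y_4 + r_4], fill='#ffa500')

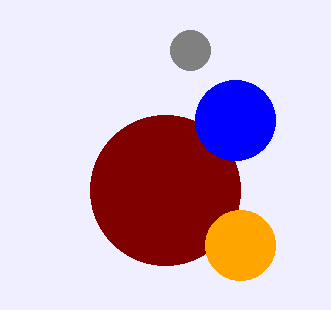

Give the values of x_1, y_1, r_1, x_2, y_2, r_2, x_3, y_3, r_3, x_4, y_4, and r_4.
x_1 = 165
y_1 = 190
r_1 = 75
x_2 = 235
y_2 = 120
r_2 = 40
x_3 = 190
y_3 = 50
r_3 = 20
x_4 = 240
y_4 = 245
r_4 = 35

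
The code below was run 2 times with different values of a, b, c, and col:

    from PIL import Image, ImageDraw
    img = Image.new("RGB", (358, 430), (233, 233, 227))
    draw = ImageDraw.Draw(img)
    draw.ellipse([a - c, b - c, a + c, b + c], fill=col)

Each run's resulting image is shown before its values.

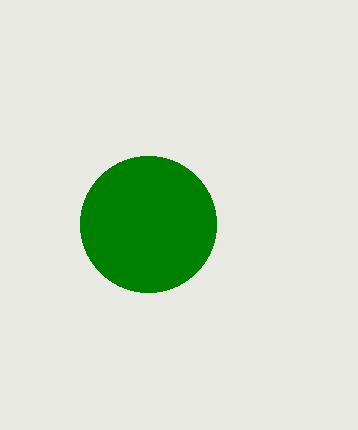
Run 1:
a = 148, b = 224, c = 68, col = 'green'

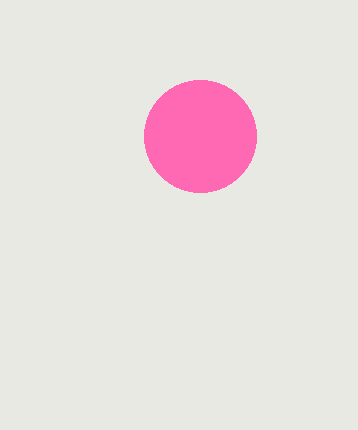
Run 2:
a = 200, b = 136, c = 56, col = 'hotpink'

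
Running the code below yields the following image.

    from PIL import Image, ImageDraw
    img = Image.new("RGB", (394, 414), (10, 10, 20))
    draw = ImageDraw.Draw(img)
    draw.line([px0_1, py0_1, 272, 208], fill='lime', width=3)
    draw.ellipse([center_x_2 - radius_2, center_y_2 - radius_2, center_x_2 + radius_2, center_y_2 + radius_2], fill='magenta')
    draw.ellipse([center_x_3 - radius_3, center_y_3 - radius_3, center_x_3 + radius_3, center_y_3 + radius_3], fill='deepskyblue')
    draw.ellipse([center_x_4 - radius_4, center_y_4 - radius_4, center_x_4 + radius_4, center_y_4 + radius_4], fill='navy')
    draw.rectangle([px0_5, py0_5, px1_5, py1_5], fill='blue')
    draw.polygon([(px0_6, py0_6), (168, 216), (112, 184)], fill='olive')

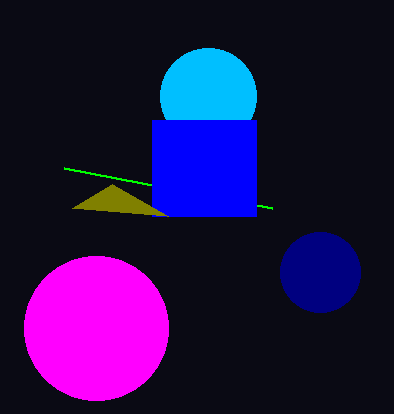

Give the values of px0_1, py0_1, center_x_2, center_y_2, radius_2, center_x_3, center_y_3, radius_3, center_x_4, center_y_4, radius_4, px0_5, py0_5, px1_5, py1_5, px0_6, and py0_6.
px0_1 = 64
py0_1 = 168
center_x_2 = 96
center_y_2 = 328
radius_2 = 72
center_x_3 = 208
center_y_3 = 96
radius_3 = 48
center_x_4 = 320
center_y_4 = 272
radius_4 = 40
px0_5 = 152
py0_5 = 120
px1_5 = 256
py1_5 = 216
px0_6 = 72
py0_6 = 208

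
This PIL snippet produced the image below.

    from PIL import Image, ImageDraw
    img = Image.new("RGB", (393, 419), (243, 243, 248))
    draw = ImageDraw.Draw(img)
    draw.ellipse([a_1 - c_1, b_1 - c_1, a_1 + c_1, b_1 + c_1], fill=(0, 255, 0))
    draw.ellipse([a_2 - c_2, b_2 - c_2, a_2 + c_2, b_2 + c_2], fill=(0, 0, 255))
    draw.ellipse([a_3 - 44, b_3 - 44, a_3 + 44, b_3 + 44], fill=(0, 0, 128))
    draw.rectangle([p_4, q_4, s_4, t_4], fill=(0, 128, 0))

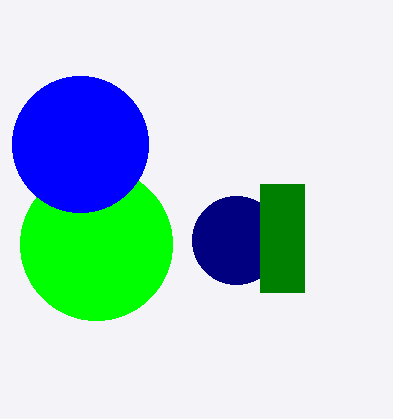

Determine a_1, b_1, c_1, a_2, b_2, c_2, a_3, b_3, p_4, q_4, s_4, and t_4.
a_1 = 96; b_1 = 244; c_1 = 76; a_2 = 80; b_2 = 144; c_2 = 68; a_3 = 236; b_3 = 240; p_4 = 260; q_4 = 184; s_4 = 304; t_4 = 292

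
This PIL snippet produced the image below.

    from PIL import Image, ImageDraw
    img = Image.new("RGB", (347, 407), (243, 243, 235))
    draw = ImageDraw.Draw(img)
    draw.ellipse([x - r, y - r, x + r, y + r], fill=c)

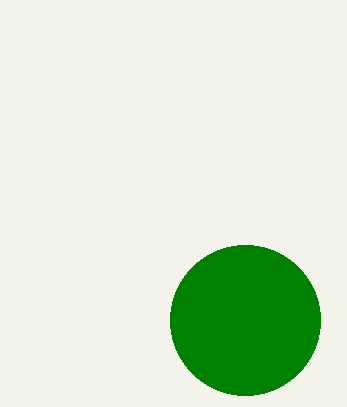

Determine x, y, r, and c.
x = 245, y = 320, r = 75, c = 'green'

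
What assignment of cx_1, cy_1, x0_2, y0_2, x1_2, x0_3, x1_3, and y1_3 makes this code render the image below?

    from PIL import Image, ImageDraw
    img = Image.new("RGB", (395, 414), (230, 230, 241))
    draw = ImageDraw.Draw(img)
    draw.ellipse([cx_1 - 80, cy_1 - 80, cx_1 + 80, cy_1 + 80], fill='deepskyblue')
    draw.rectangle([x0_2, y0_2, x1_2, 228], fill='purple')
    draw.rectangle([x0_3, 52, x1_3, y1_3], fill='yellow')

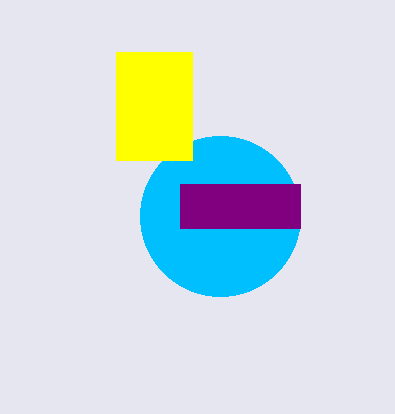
cx_1 = 220
cy_1 = 216
x0_2 = 180
y0_2 = 184
x1_2 = 300
x0_3 = 116
x1_3 = 192
y1_3 = 160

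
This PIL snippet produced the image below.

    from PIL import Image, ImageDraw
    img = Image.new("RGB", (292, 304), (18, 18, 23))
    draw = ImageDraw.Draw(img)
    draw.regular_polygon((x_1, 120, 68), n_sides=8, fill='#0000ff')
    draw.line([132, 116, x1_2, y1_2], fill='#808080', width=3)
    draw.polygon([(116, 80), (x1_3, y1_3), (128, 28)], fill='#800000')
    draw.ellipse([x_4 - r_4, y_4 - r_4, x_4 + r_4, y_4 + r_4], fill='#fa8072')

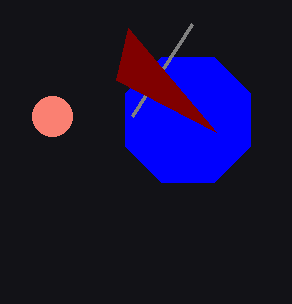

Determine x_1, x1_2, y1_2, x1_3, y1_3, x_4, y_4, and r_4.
x_1 = 188; x1_2 = 192; y1_2 = 24; x1_3 = 216; y1_3 = 132; x_4 = 52; y_4 = 116; r_4 = 20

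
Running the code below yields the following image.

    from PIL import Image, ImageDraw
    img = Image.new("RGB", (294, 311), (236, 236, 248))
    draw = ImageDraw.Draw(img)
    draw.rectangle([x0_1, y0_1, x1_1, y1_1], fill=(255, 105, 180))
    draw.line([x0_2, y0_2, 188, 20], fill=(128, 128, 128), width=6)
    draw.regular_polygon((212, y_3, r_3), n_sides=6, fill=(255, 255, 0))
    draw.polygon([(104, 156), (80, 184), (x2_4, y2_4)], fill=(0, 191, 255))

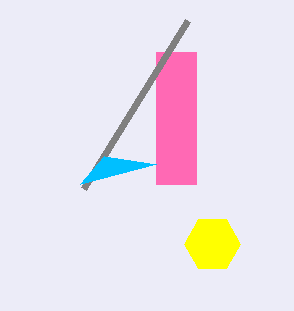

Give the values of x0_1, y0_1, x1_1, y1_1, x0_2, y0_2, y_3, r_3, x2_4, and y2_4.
x0_1 = 156; y0_1 = 52; x1_1 = 196; y1_1 = 184; x0_2 = 84; y0_2 = 188; y_3 = 244; r_3 = 28; x2_4 = 156; y2_4 = 164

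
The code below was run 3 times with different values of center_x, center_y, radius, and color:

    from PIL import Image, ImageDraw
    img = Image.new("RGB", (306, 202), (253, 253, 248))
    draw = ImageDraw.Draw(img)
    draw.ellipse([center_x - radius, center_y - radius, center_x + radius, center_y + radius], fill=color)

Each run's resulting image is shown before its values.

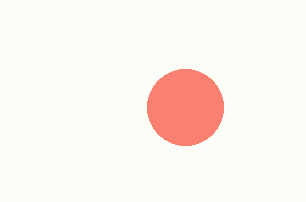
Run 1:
center_x = 185; center_y = 107; radius = 38; color = 'salmon'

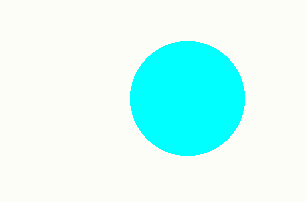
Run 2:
center_x = 187
center_y = 98
radius = 57
color = 'cyan'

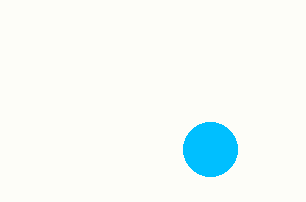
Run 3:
center_x = 210; center_y = 149; radius = 27; color = 'deepskyblue'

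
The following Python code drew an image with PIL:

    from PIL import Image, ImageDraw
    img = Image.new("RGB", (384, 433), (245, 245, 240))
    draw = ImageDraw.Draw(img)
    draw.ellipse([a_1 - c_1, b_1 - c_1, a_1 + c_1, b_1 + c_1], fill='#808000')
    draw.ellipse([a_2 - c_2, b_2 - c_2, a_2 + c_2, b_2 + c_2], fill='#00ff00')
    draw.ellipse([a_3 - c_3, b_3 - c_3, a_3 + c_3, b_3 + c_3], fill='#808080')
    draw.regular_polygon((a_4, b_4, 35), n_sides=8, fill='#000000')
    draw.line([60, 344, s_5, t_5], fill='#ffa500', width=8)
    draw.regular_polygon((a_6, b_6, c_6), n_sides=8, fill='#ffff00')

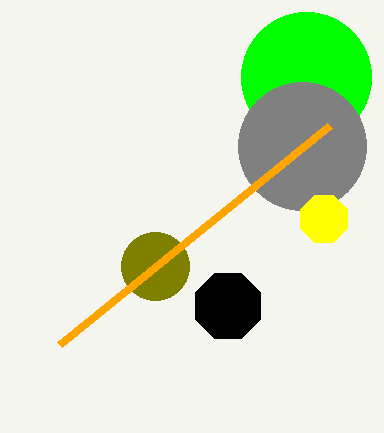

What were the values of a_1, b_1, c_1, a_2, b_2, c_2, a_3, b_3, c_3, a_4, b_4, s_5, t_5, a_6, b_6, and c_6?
a_1 = 155; b_1 = 266; c_1 = 34; a_2 = 306; b_2 = 77; c_2 = 65; a_3 = 302; b_3 = 146; c_3 = 64; a_4 = 228; b_4 = 306; s_5 = 330; t_5 = 125; a_6 = 324; b_6 = 219; c_6 = 25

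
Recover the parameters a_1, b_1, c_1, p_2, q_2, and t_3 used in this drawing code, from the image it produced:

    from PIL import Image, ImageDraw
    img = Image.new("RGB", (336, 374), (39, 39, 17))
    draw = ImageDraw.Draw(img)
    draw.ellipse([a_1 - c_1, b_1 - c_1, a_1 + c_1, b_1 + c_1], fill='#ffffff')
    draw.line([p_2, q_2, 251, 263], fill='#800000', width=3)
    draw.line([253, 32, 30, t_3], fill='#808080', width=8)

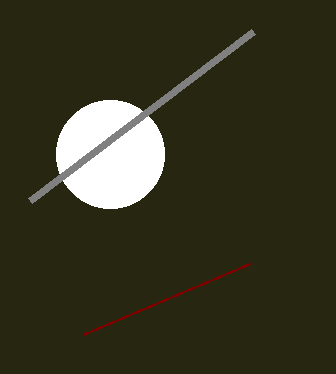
a_1 = 110
b_1 = 154
c_1 = 54
p_2 = 84
q_2 = 334
t_3 = 201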